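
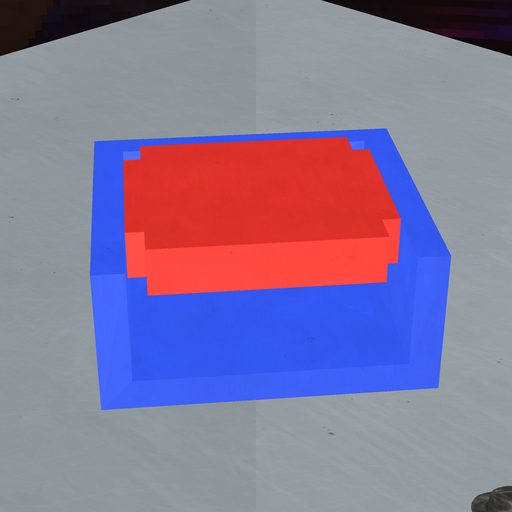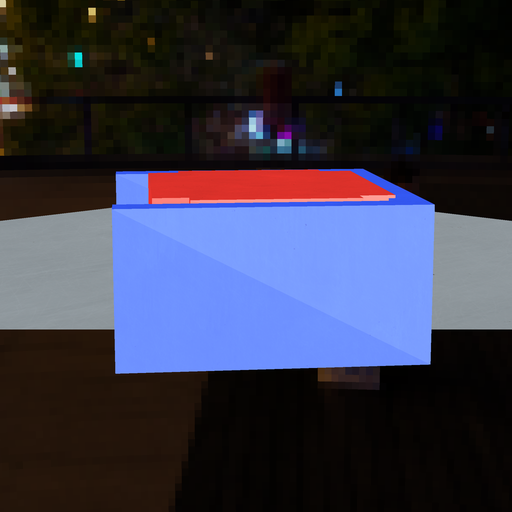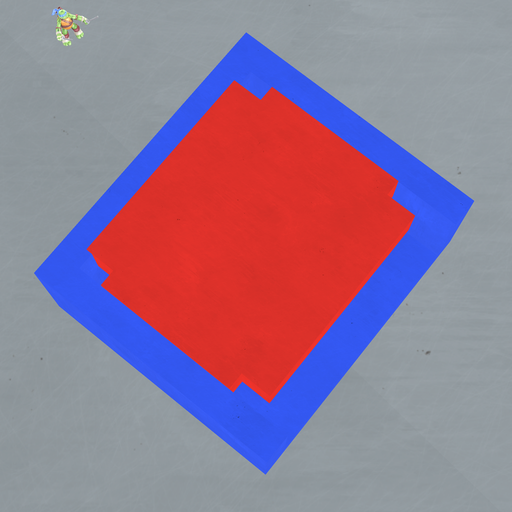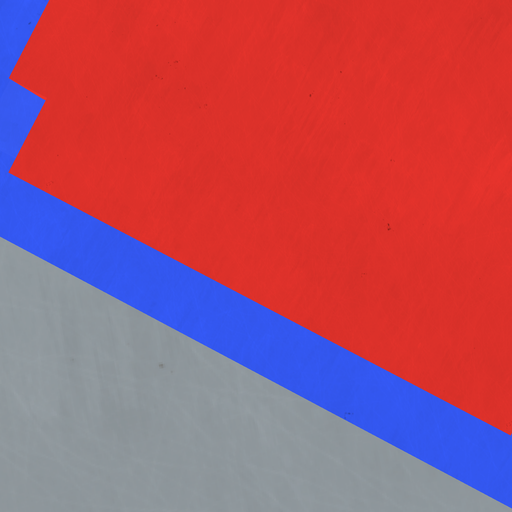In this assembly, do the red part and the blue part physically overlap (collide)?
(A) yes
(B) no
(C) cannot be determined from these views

(A) yes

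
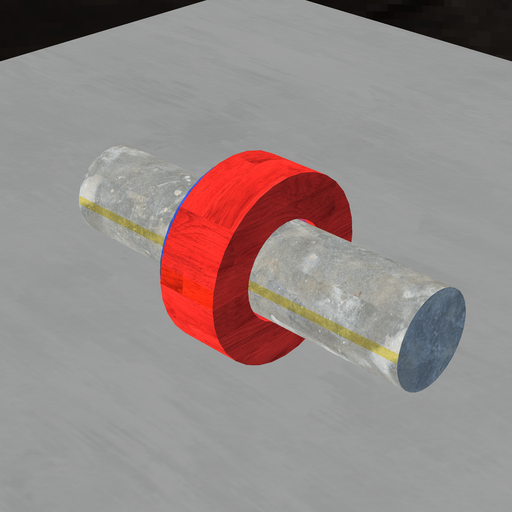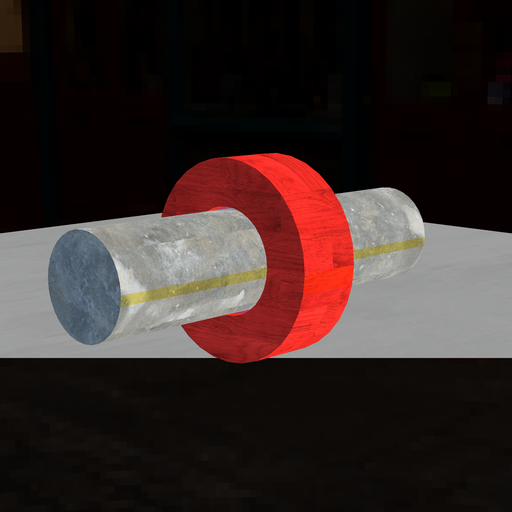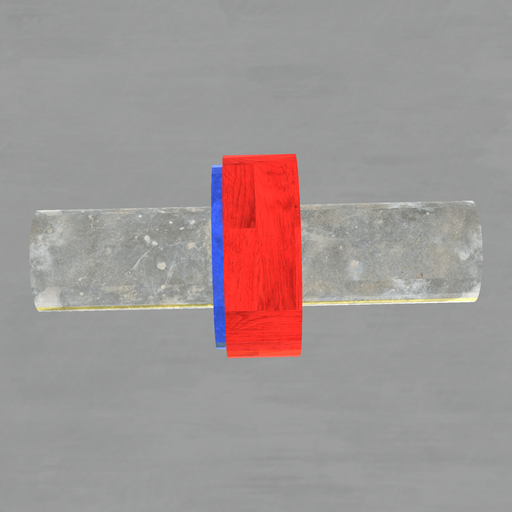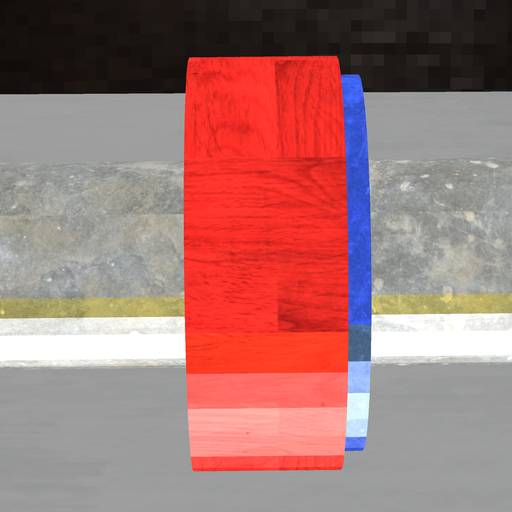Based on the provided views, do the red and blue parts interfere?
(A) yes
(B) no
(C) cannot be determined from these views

(A) yes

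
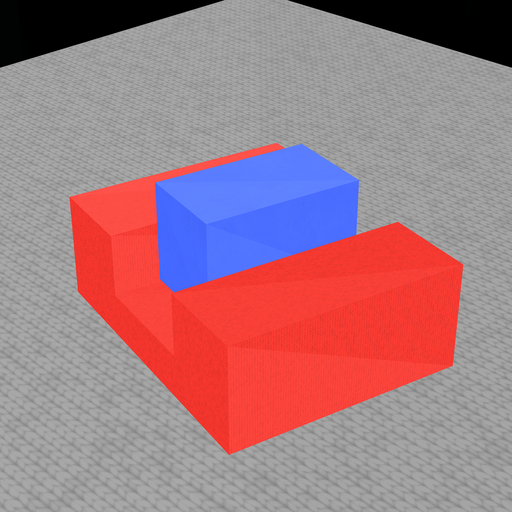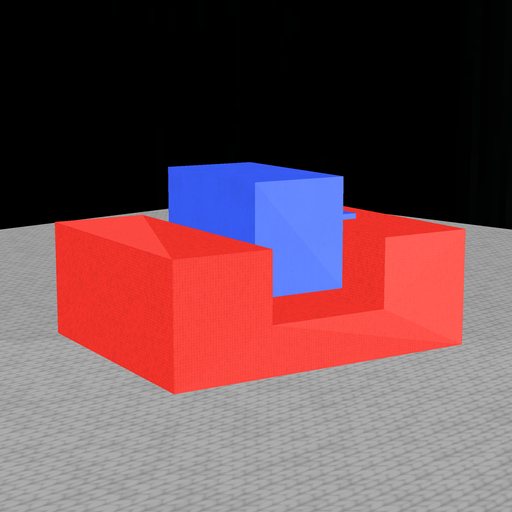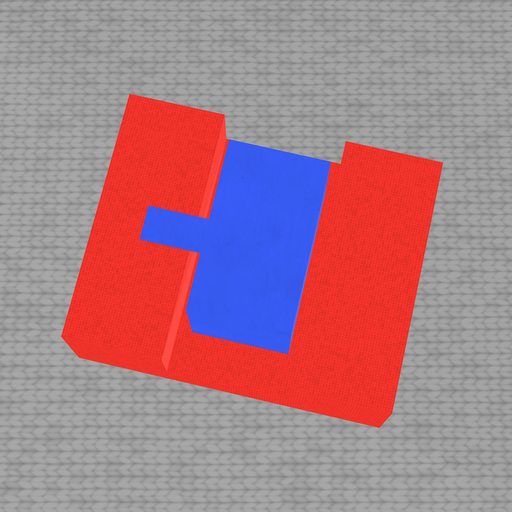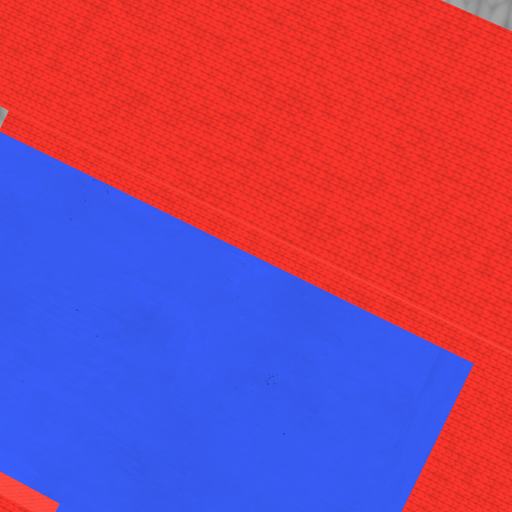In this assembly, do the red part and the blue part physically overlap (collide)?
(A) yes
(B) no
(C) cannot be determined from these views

(B) no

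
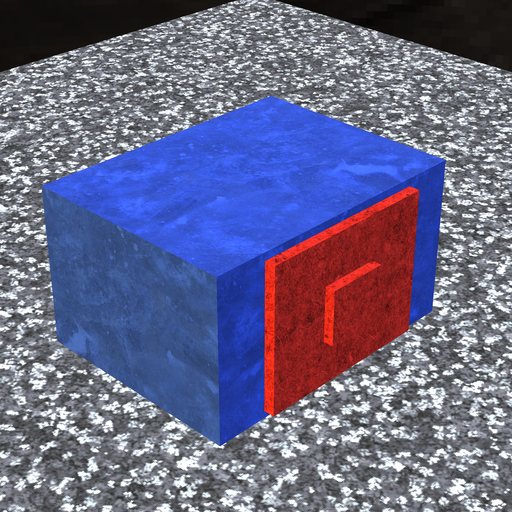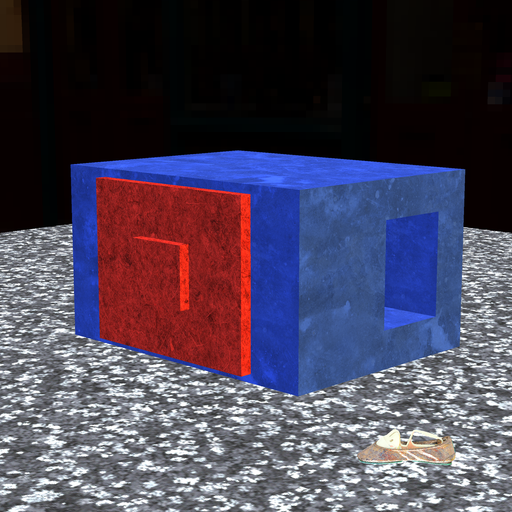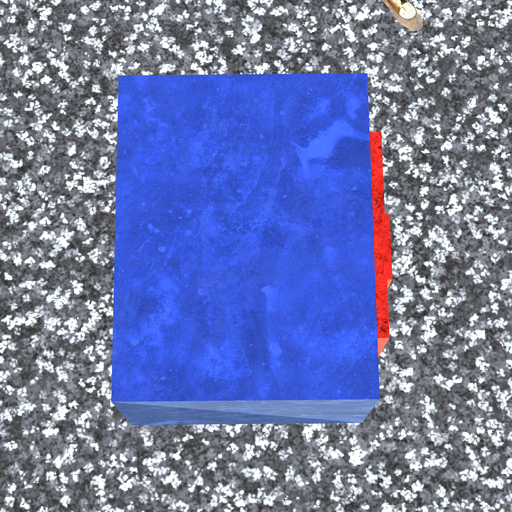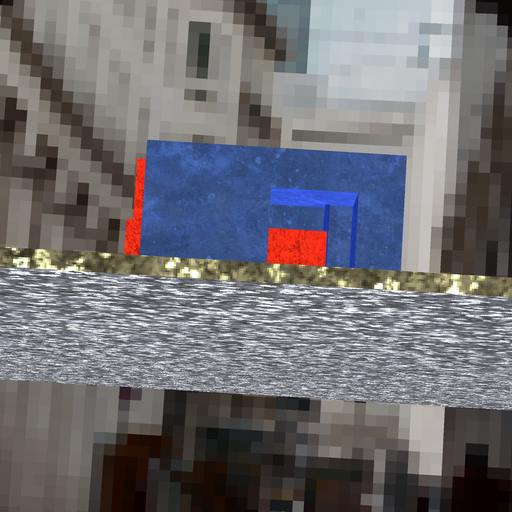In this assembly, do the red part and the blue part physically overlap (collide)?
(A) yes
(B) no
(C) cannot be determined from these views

(A) yes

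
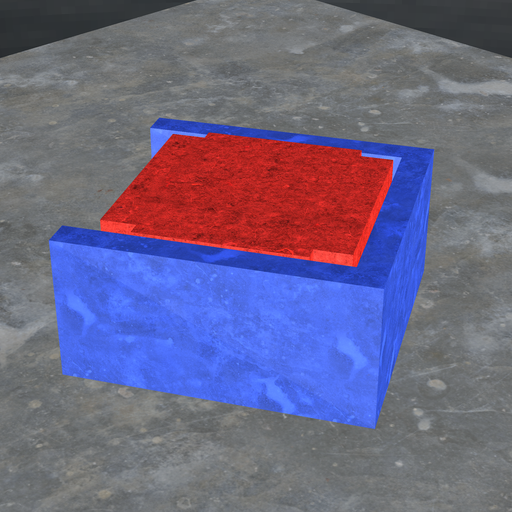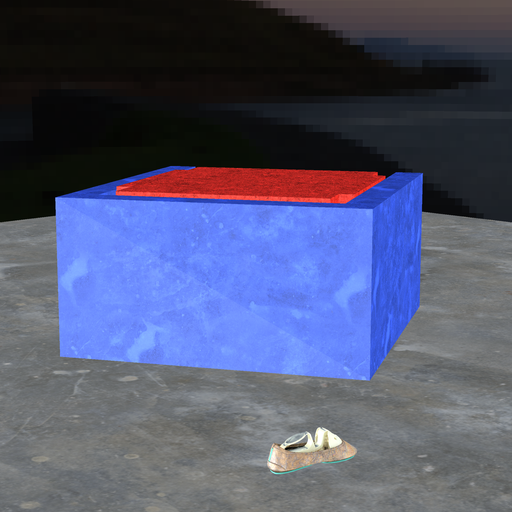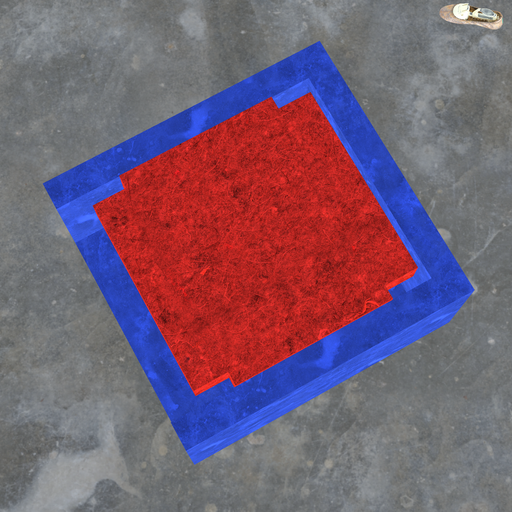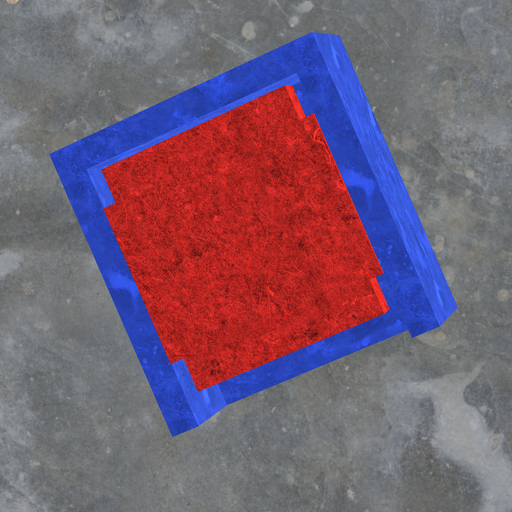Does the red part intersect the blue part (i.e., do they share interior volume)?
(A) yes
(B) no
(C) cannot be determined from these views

(B) no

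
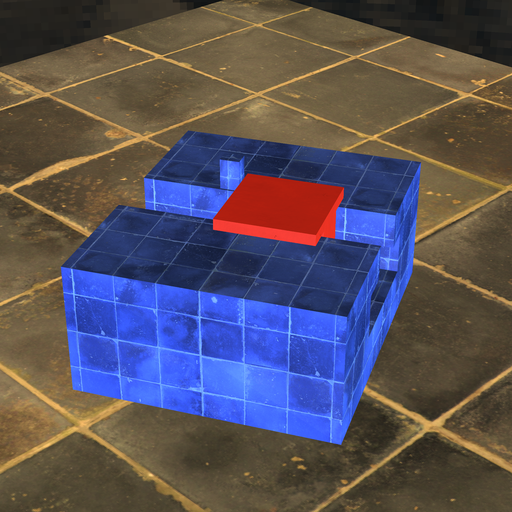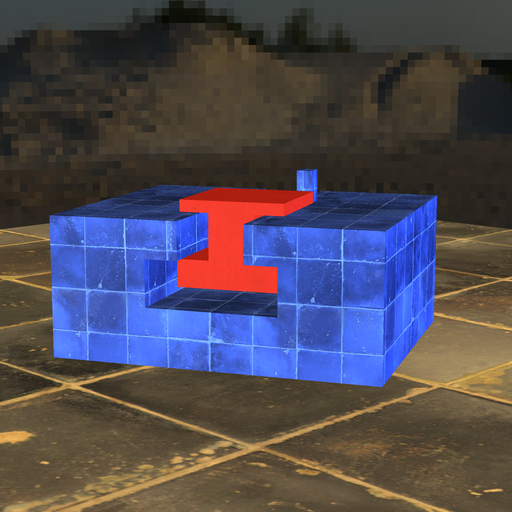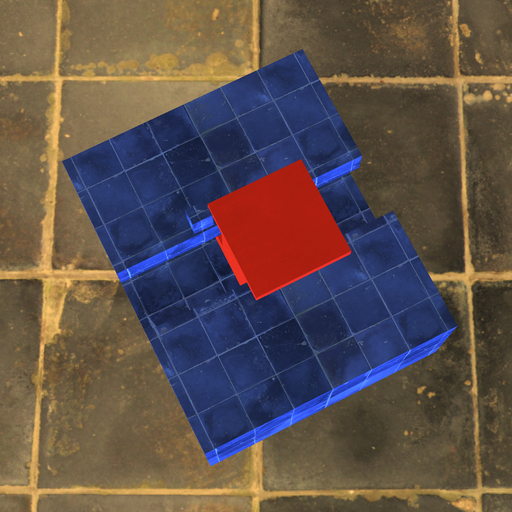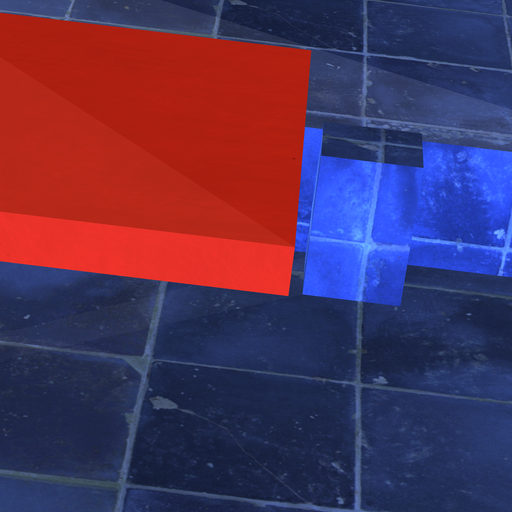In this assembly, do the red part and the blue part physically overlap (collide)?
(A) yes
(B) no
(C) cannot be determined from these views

(B) no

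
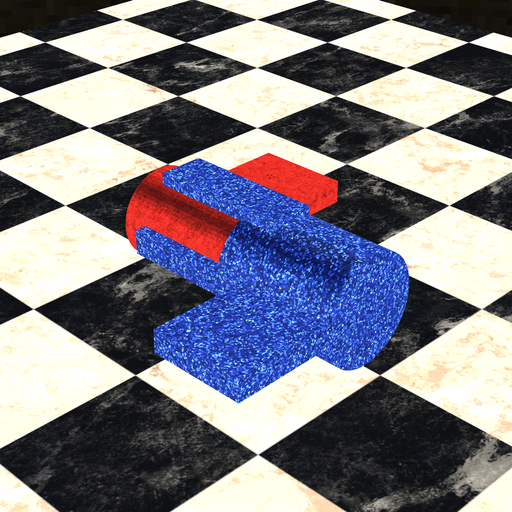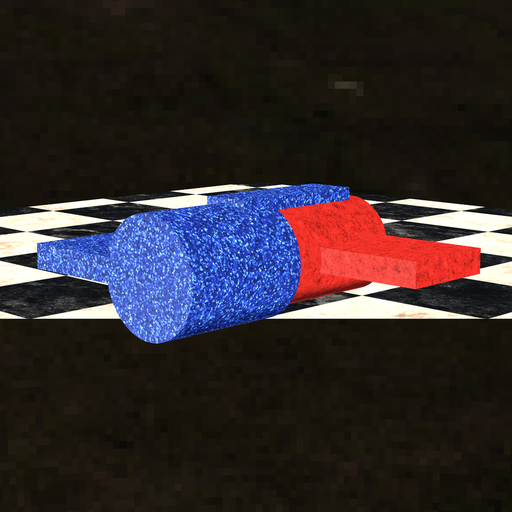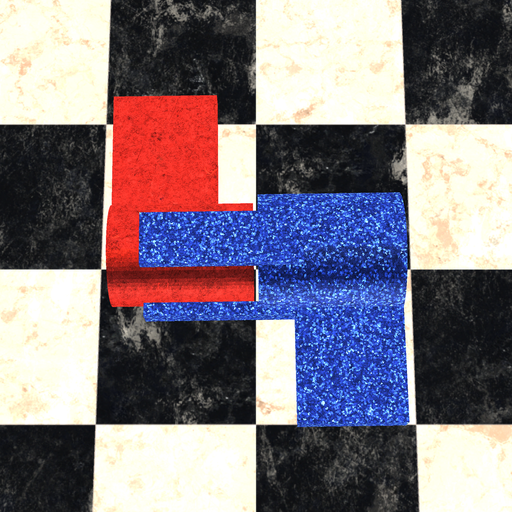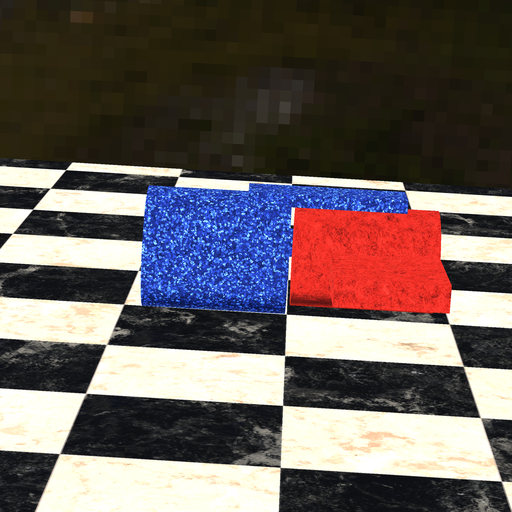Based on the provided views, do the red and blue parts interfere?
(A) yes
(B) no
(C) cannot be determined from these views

(B) no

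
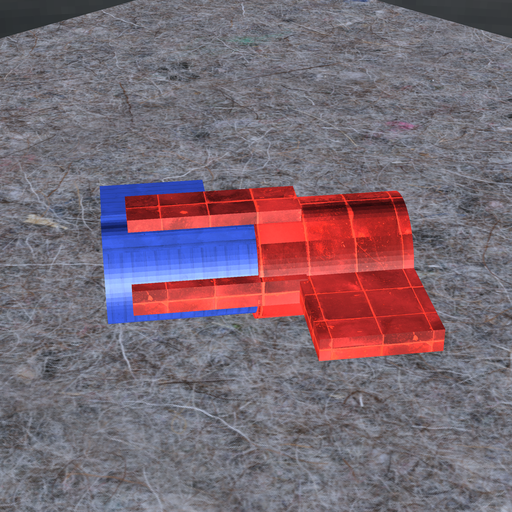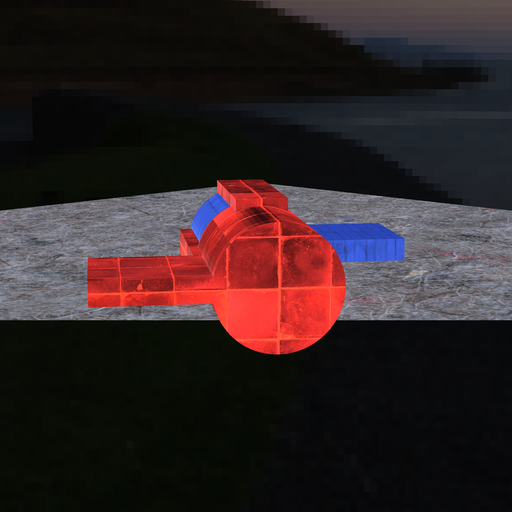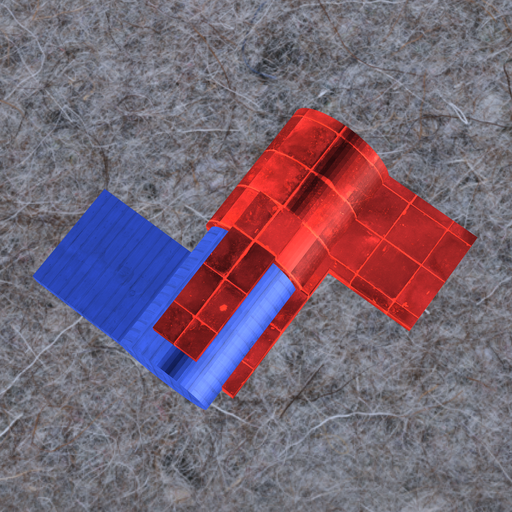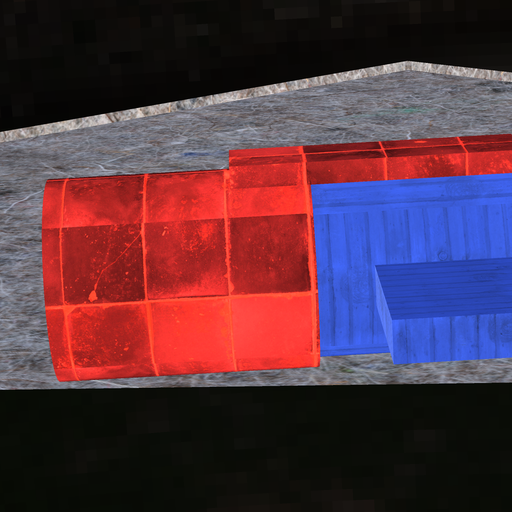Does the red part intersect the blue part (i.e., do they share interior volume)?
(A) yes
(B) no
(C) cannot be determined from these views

(A) yes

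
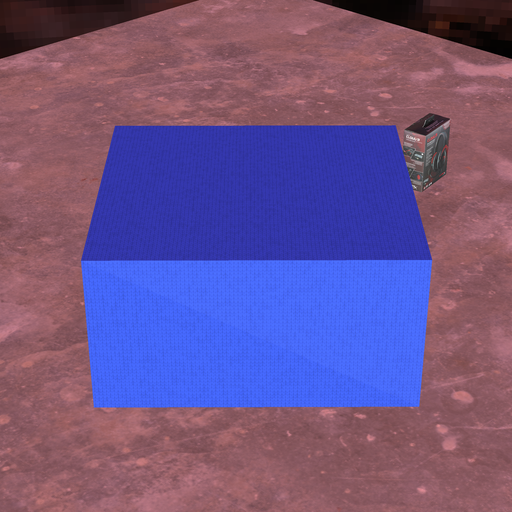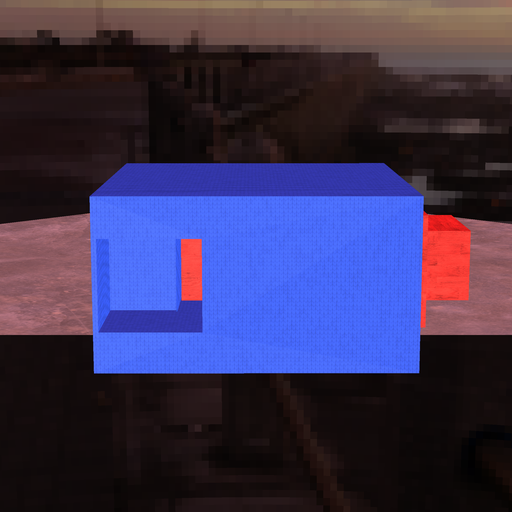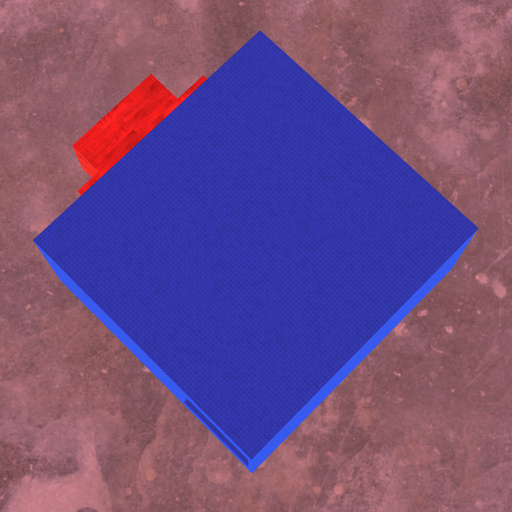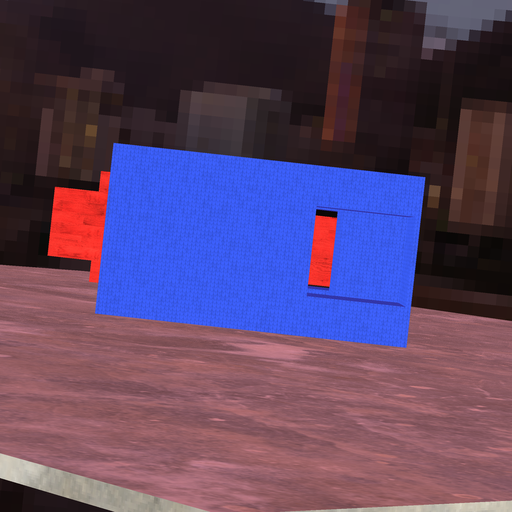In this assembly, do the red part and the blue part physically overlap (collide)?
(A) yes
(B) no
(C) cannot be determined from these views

(B) no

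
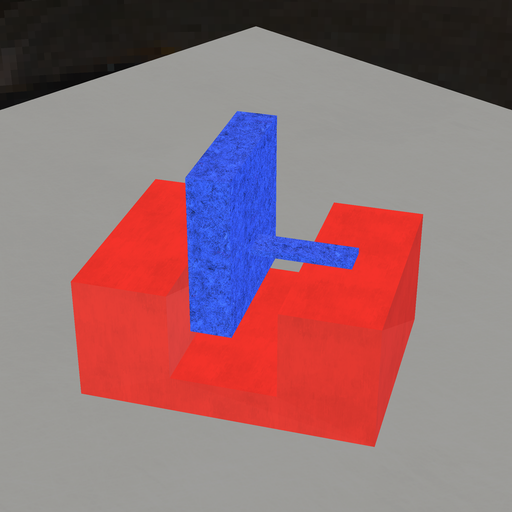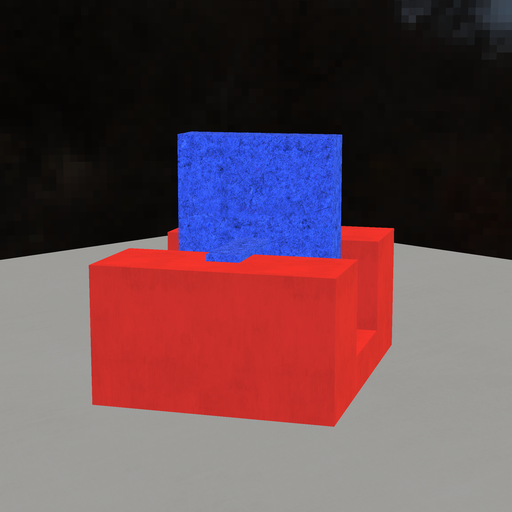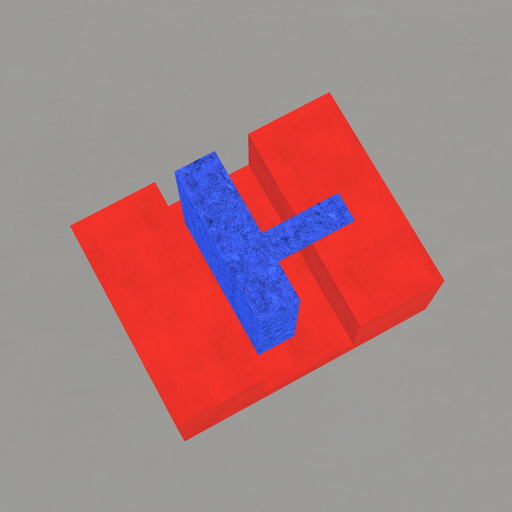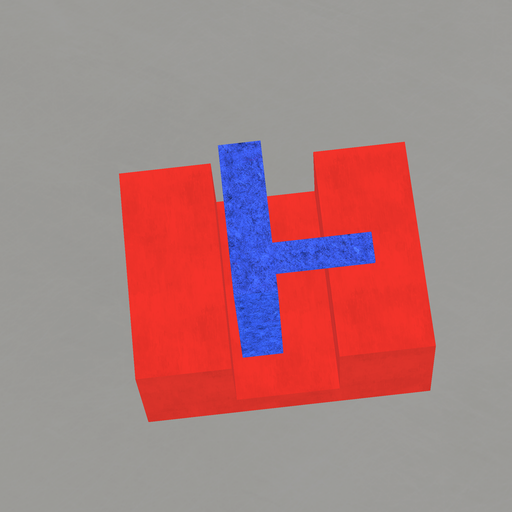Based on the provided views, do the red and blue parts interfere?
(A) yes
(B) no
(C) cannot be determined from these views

(B) no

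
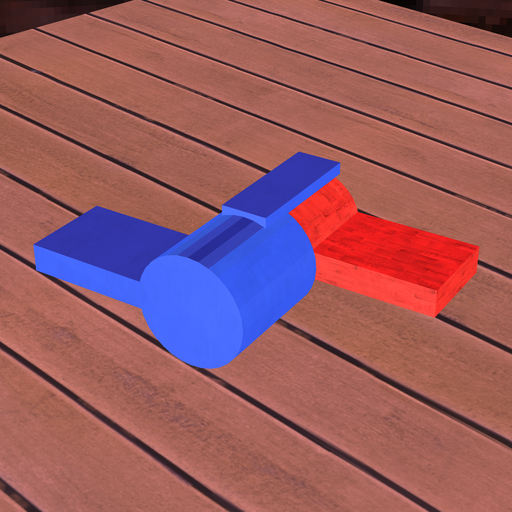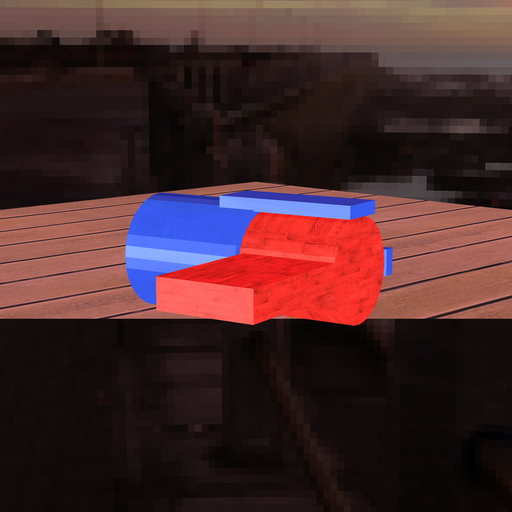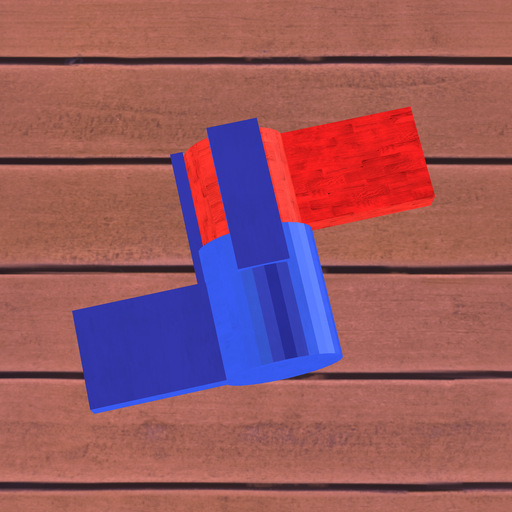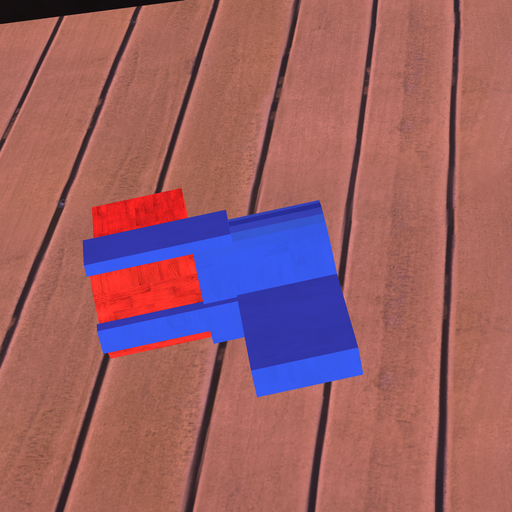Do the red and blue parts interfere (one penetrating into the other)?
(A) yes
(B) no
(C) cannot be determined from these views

(A) yes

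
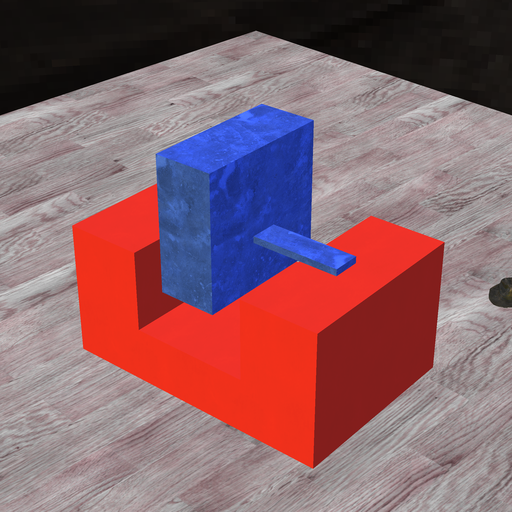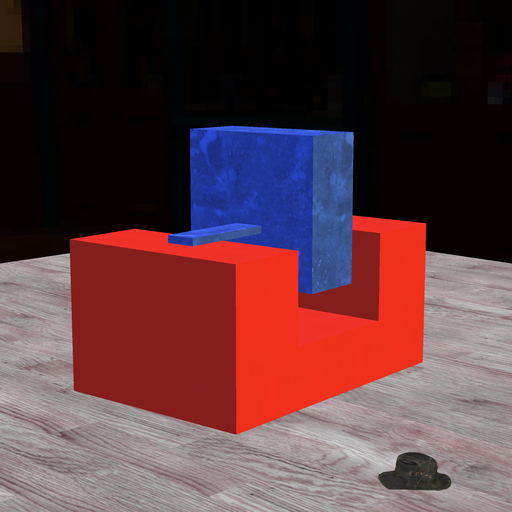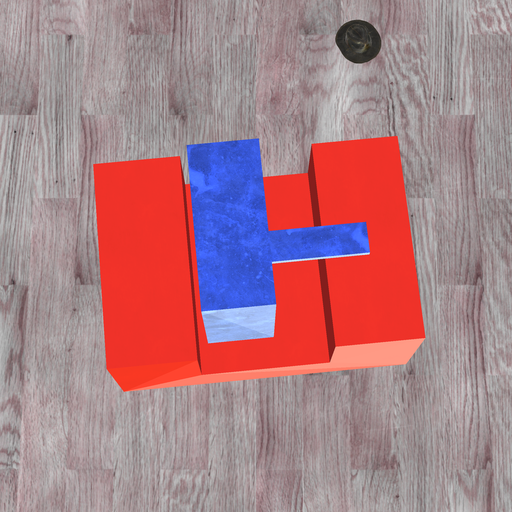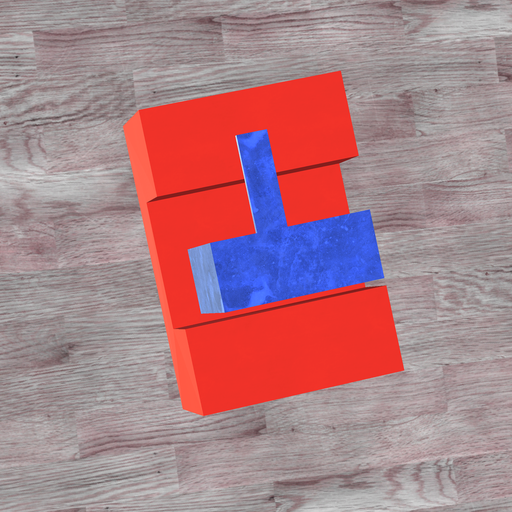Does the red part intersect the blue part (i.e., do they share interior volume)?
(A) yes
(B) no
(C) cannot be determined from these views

(B) no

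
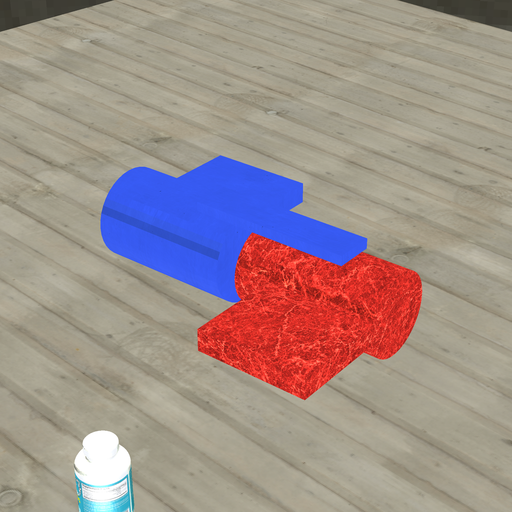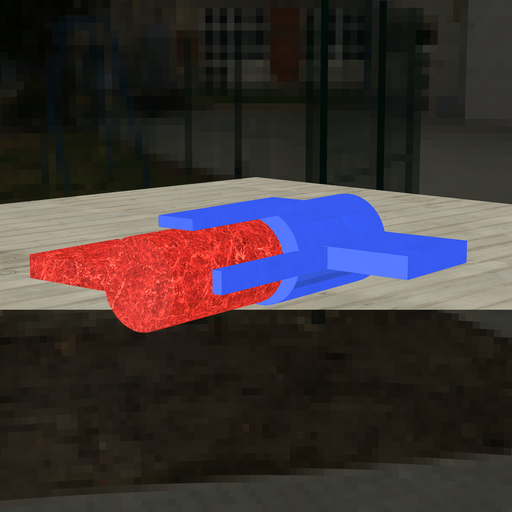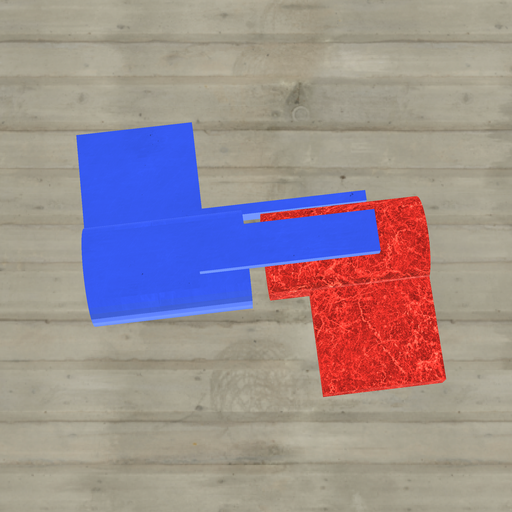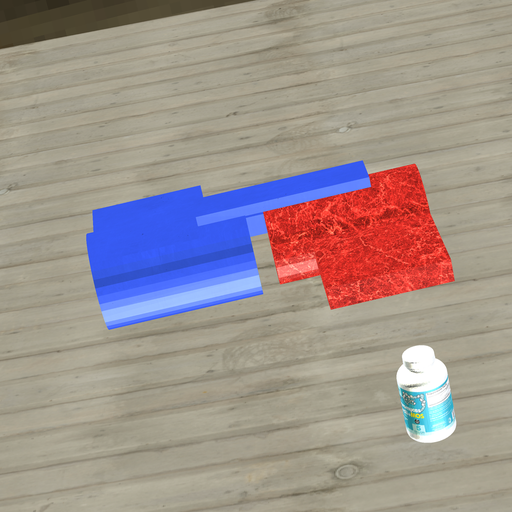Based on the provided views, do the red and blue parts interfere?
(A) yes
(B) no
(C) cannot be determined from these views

(B) no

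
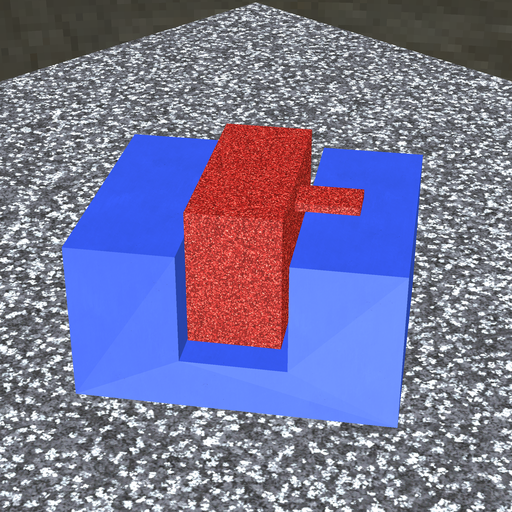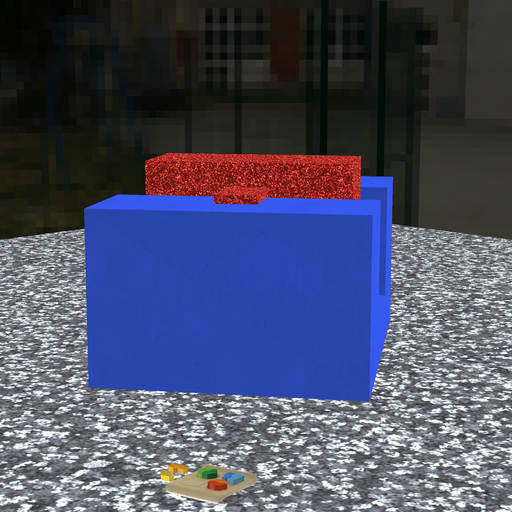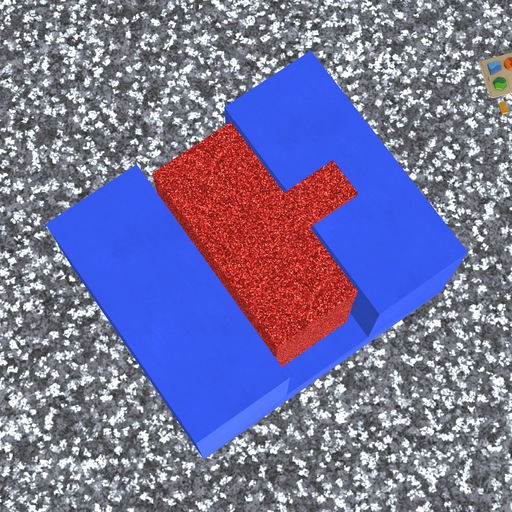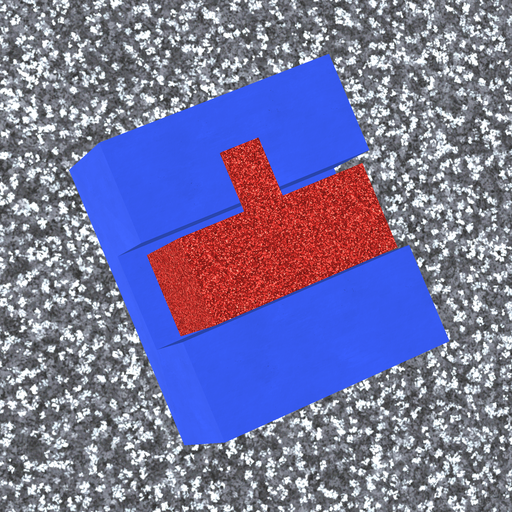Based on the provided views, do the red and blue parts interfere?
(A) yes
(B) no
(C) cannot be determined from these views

(B) no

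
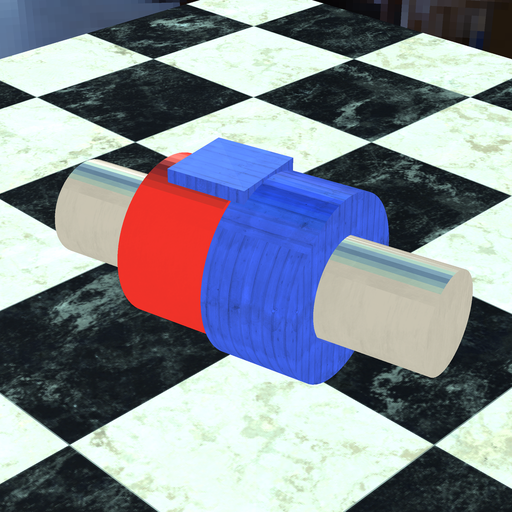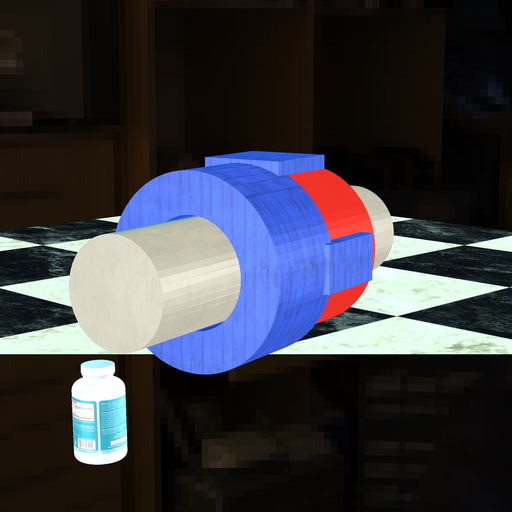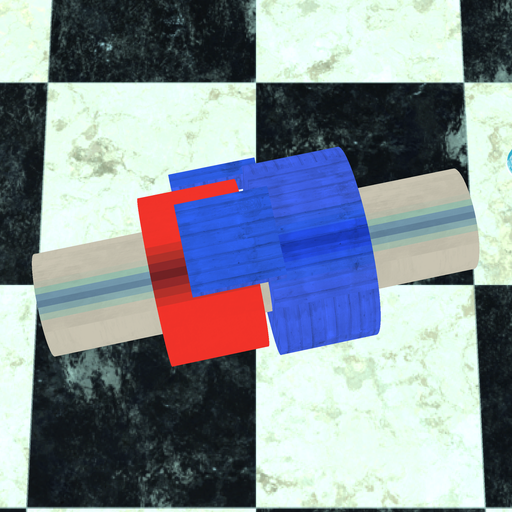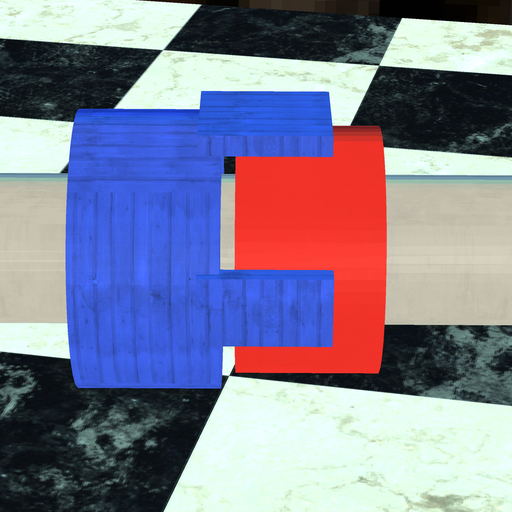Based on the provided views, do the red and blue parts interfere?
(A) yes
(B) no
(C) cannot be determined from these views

(B) no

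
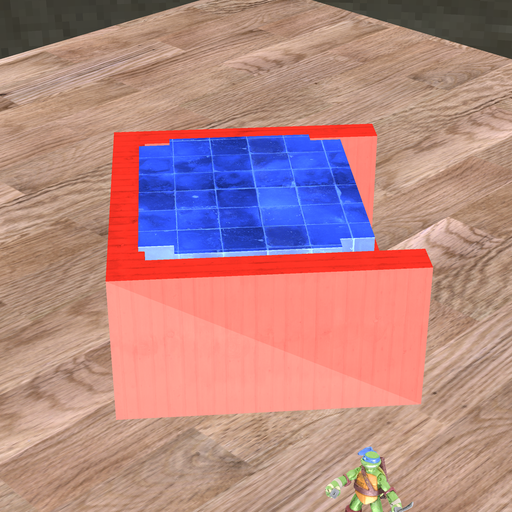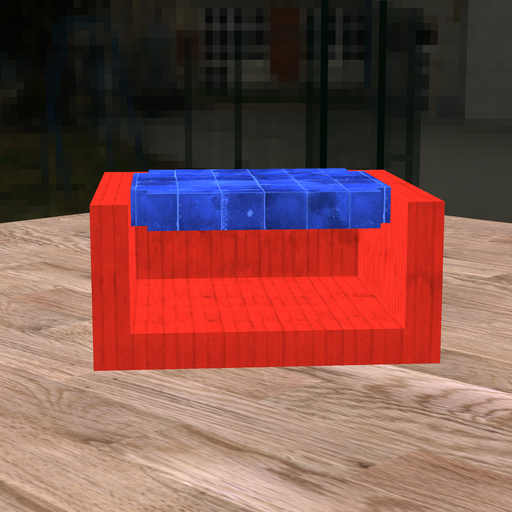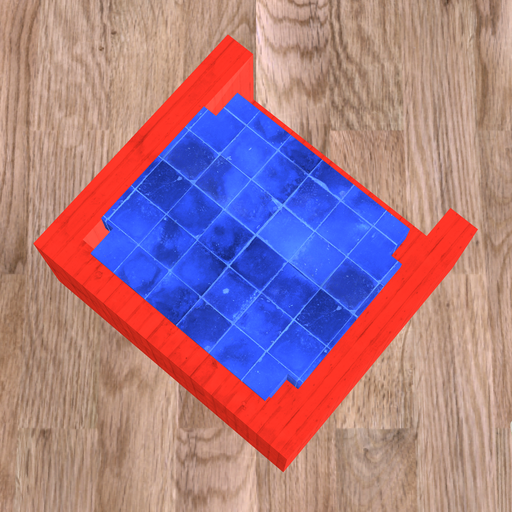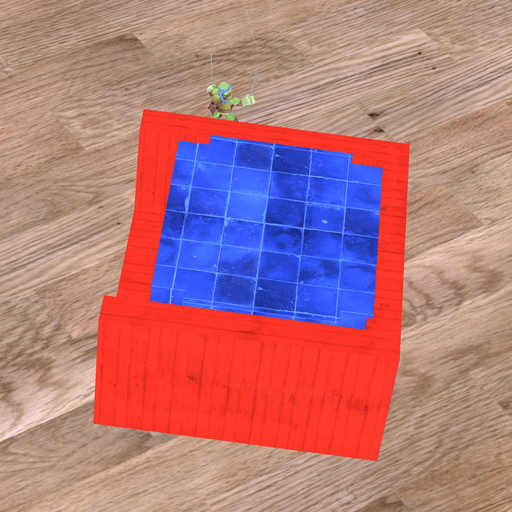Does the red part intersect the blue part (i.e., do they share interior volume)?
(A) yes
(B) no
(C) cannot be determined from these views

(A) yes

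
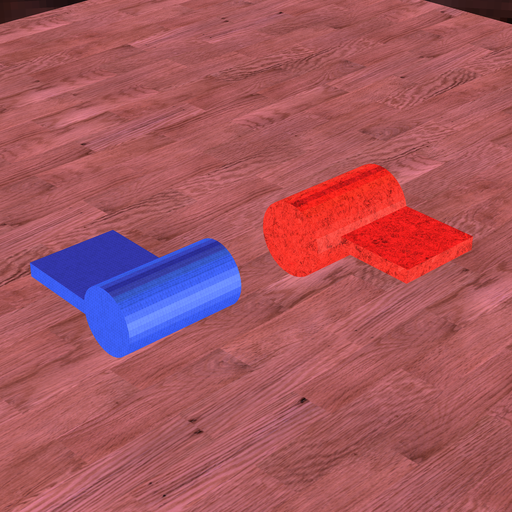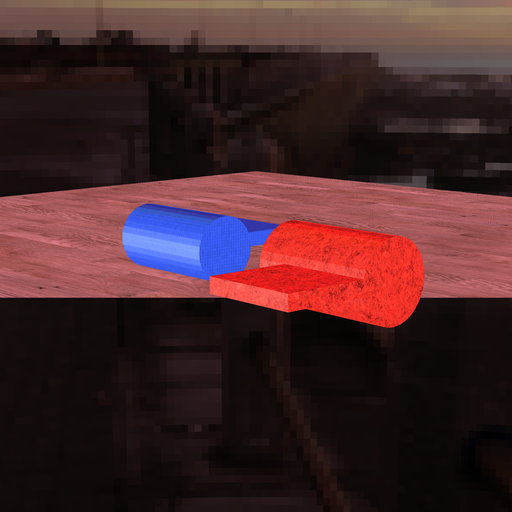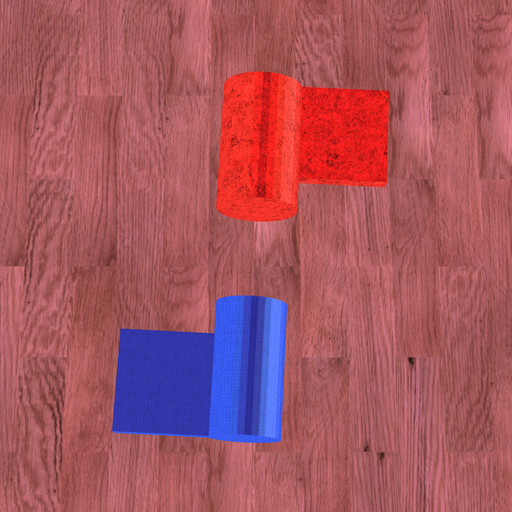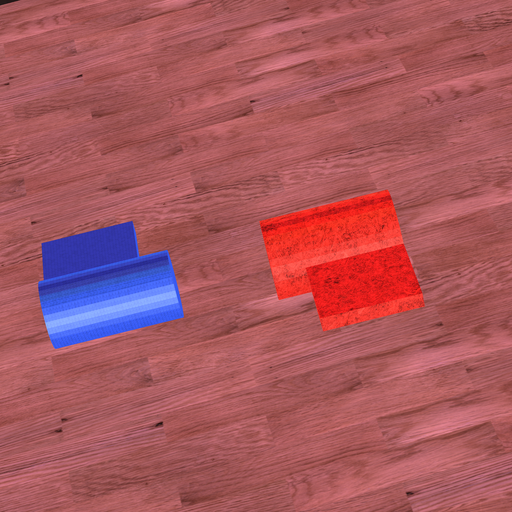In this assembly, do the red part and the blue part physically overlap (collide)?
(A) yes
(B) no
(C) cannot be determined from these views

(B) no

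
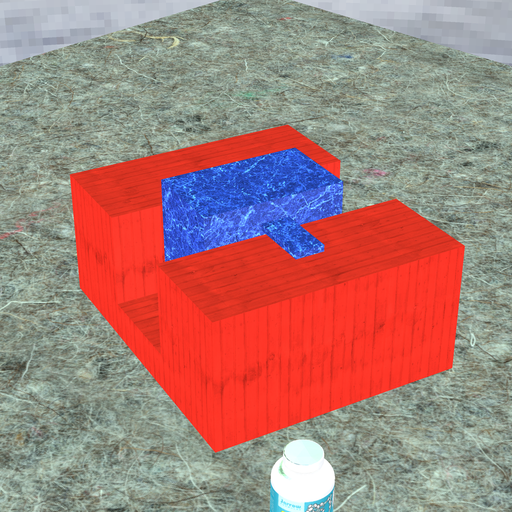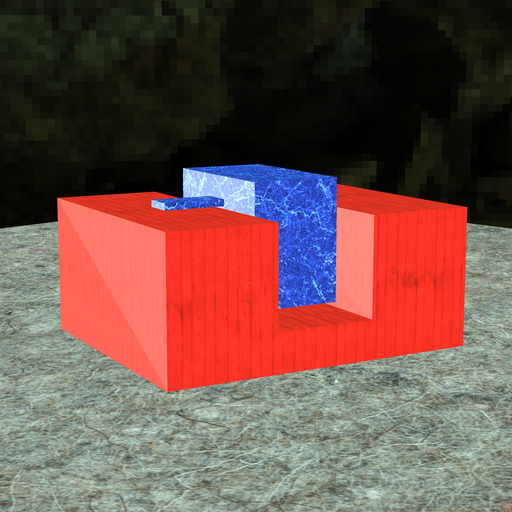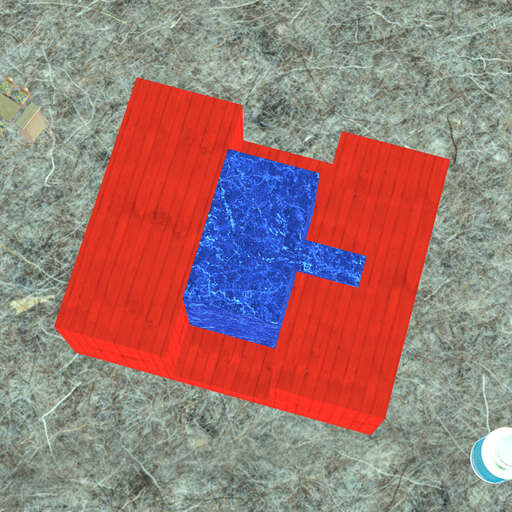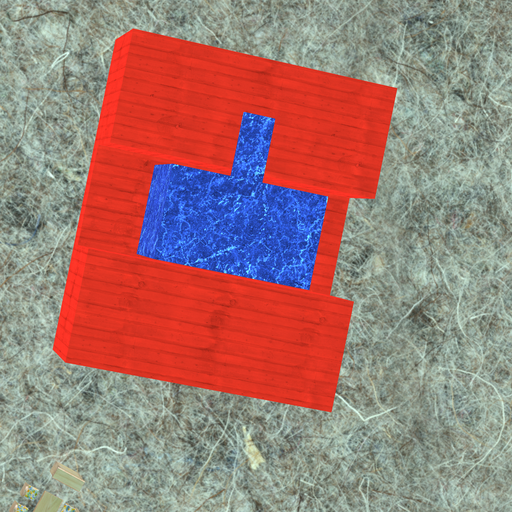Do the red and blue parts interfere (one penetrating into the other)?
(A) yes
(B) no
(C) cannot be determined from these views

(B) no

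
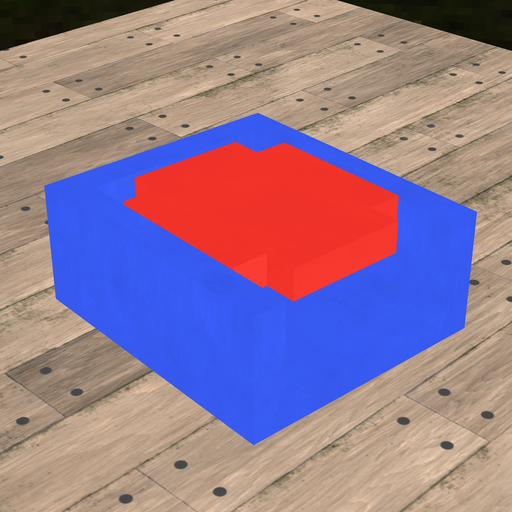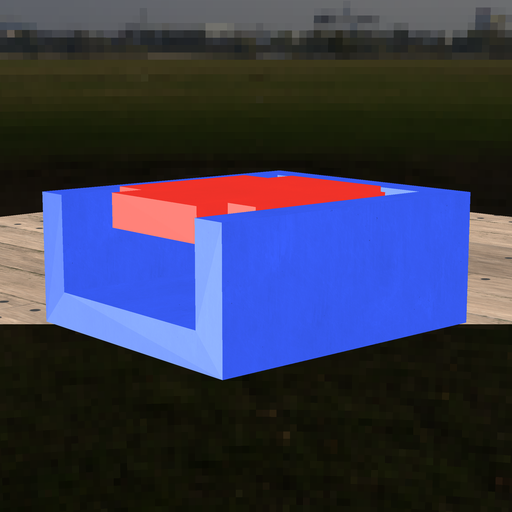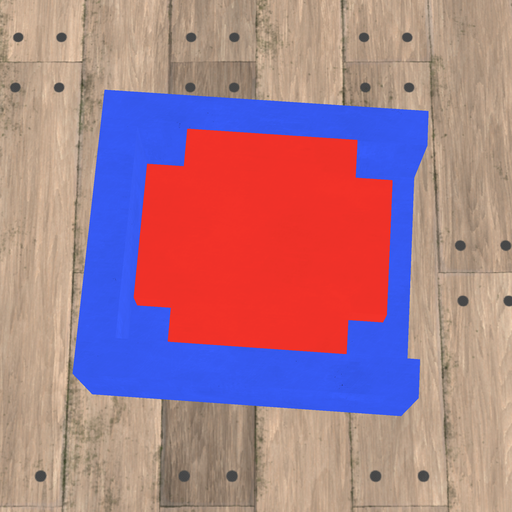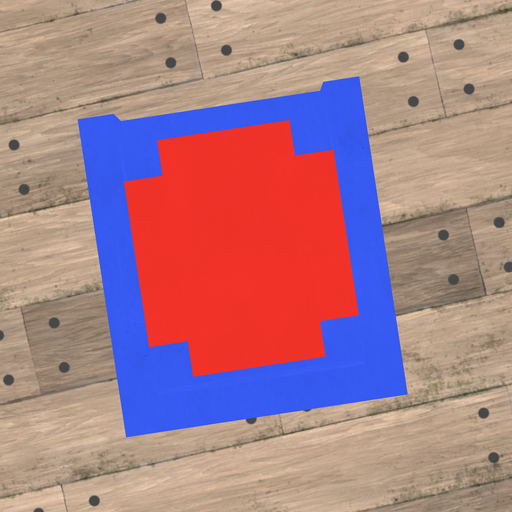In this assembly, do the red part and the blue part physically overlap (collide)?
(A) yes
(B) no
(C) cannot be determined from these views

(B) no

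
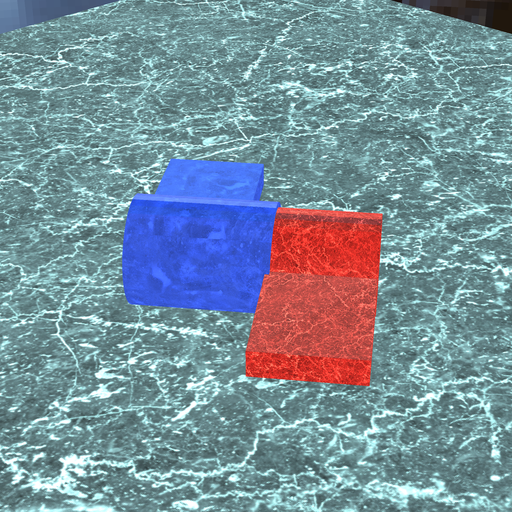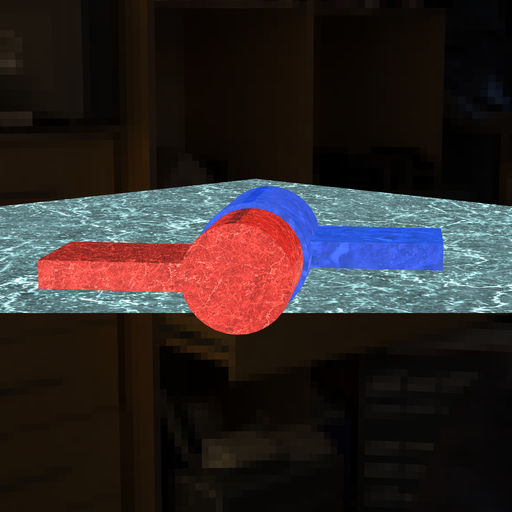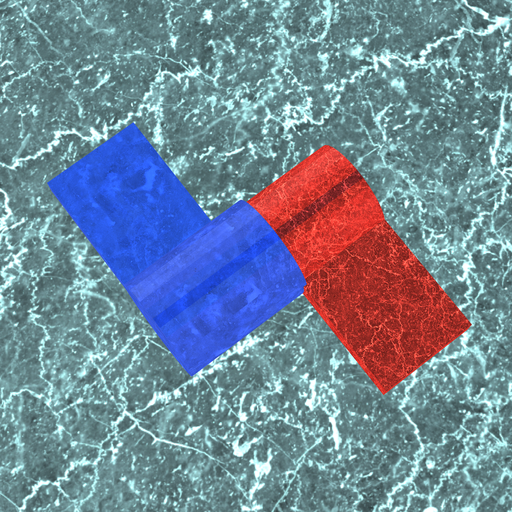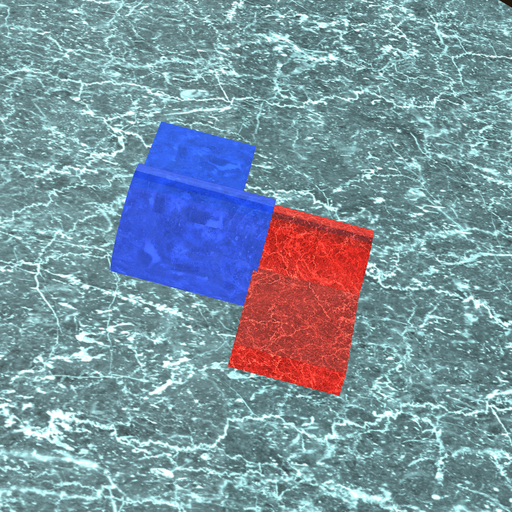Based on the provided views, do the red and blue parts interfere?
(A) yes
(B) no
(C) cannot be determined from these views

(A) yes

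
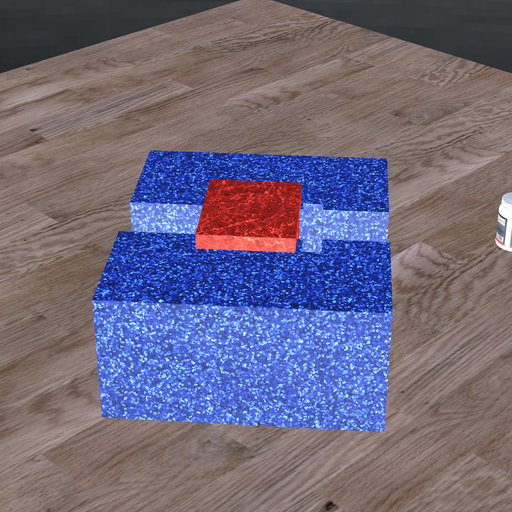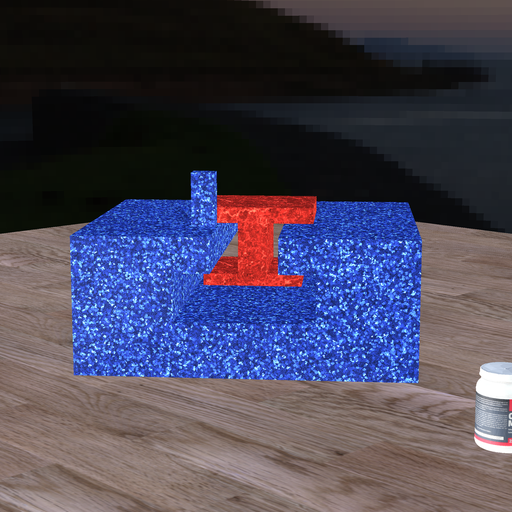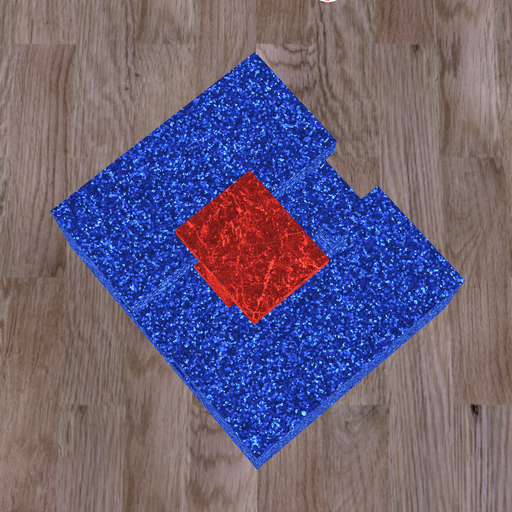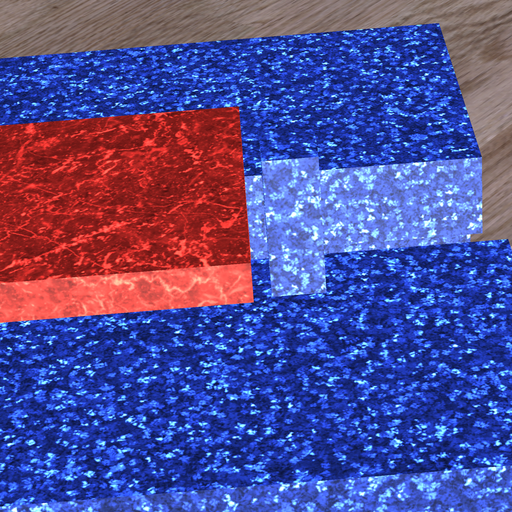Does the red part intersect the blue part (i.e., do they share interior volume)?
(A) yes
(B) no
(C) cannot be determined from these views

(B) no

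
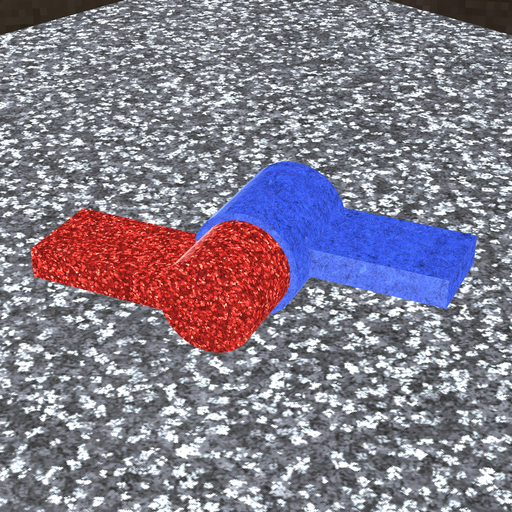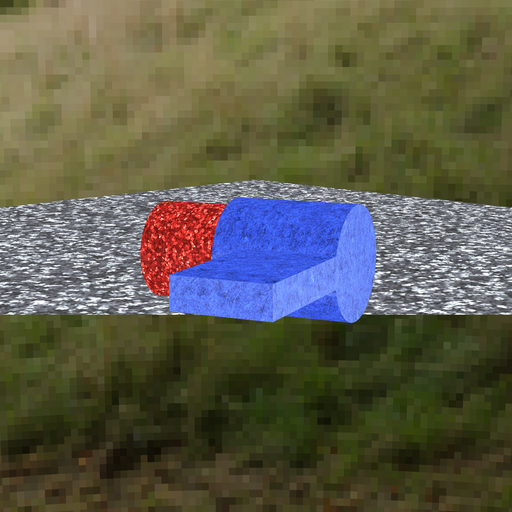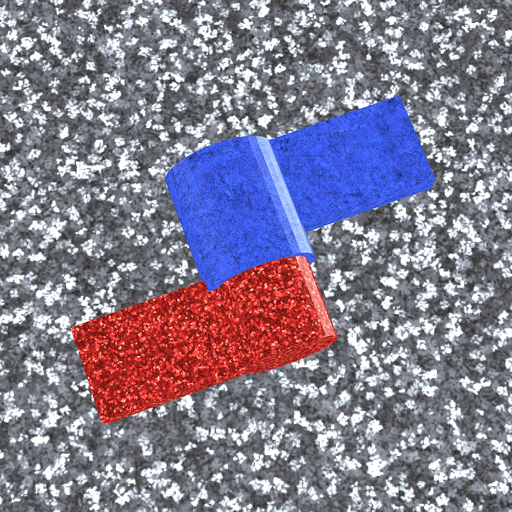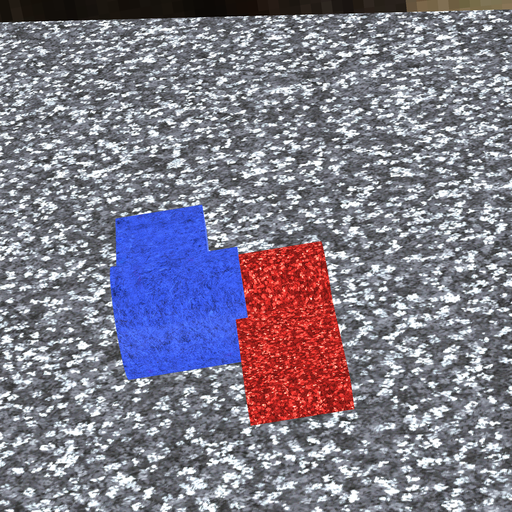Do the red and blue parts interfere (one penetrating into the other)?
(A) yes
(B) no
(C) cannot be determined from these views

(A) yes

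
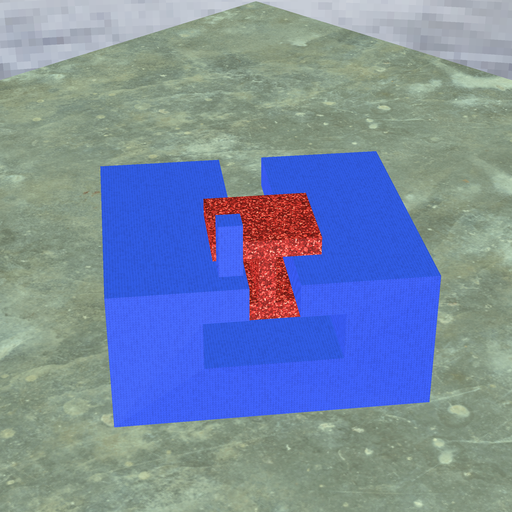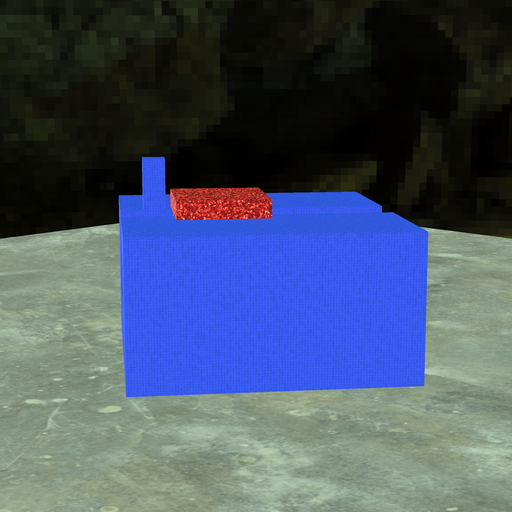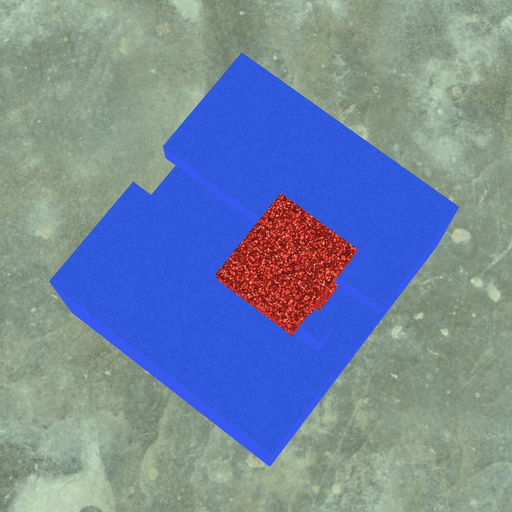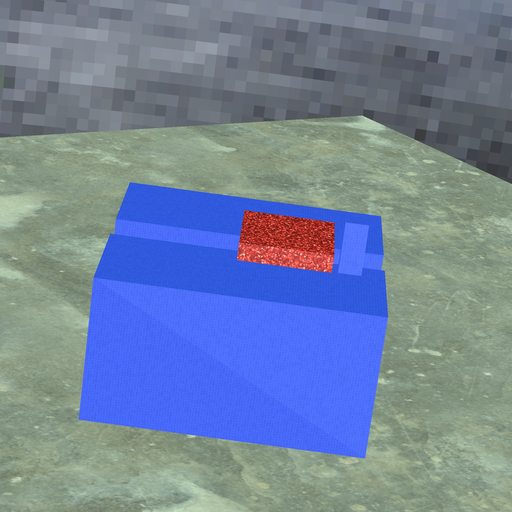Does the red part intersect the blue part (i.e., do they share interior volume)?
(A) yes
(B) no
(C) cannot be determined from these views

(B) no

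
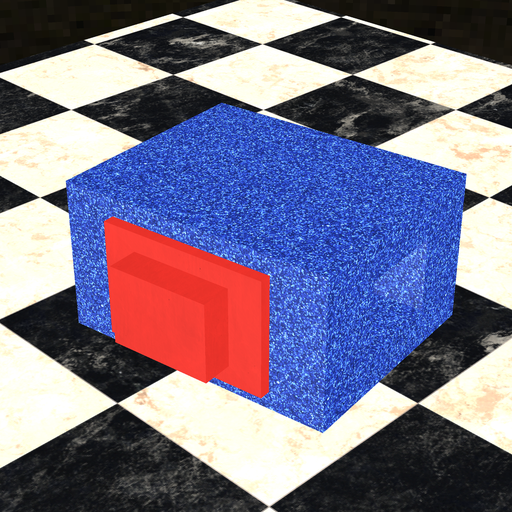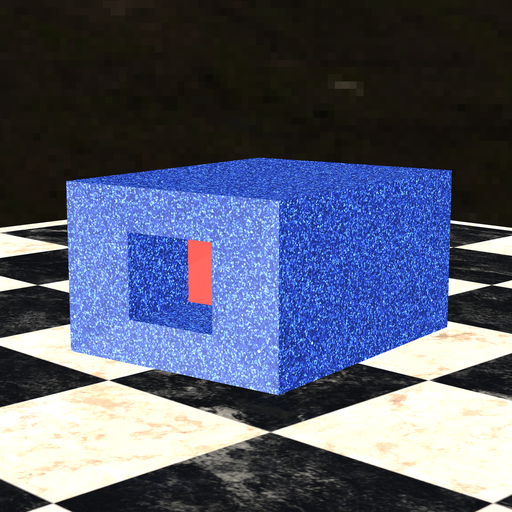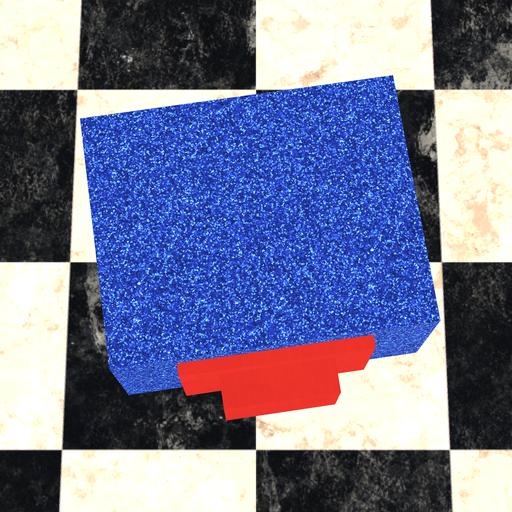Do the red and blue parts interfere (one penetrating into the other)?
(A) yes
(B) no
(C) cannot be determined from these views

(C) cannot be determined from these views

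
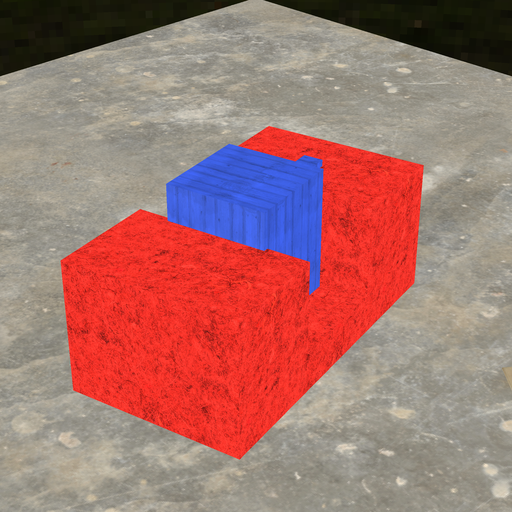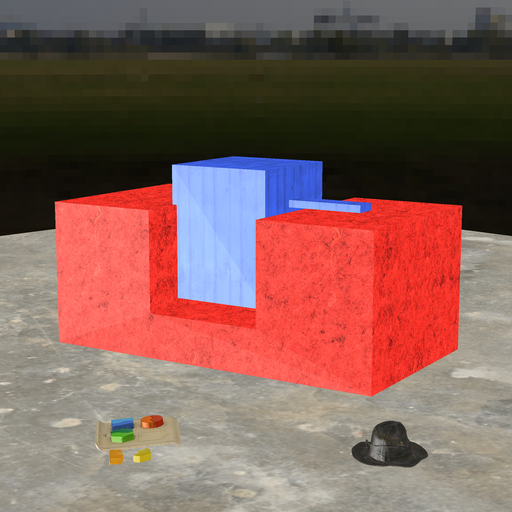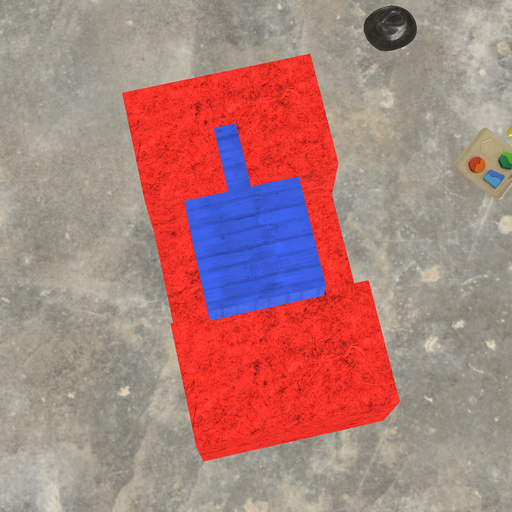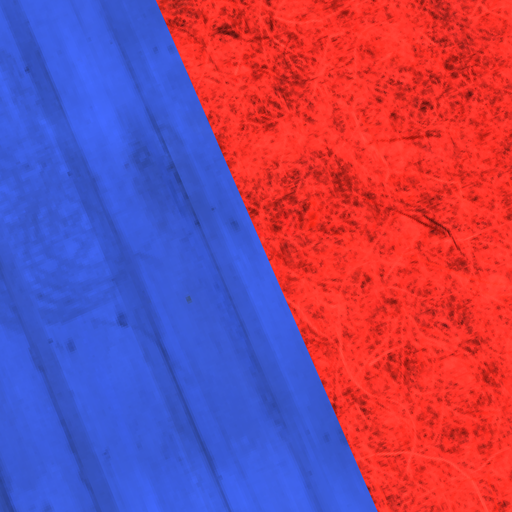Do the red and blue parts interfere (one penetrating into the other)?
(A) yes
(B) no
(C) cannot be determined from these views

(A) yes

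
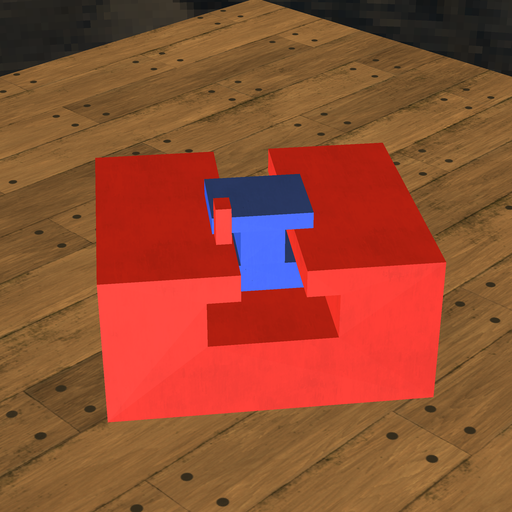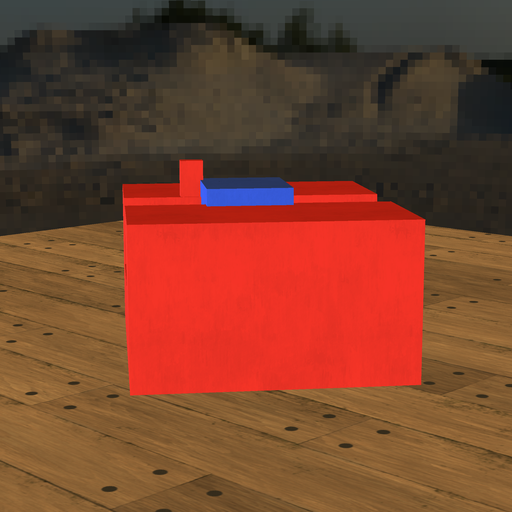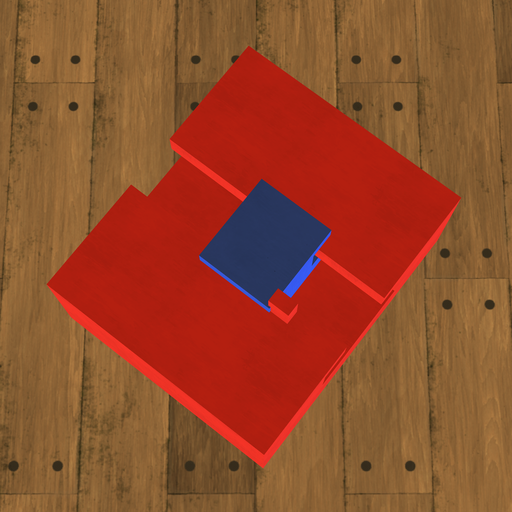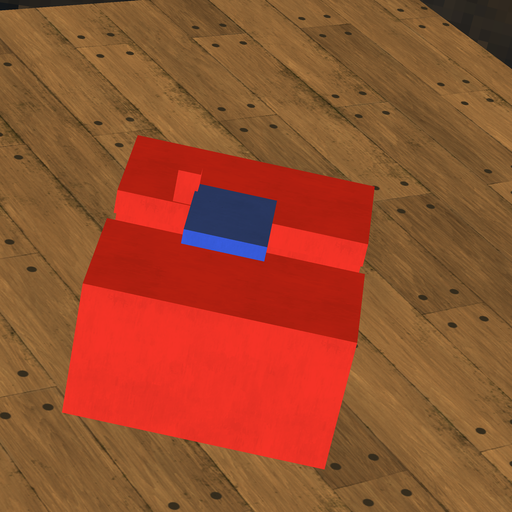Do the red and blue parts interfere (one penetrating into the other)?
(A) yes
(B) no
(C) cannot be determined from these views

(A) yes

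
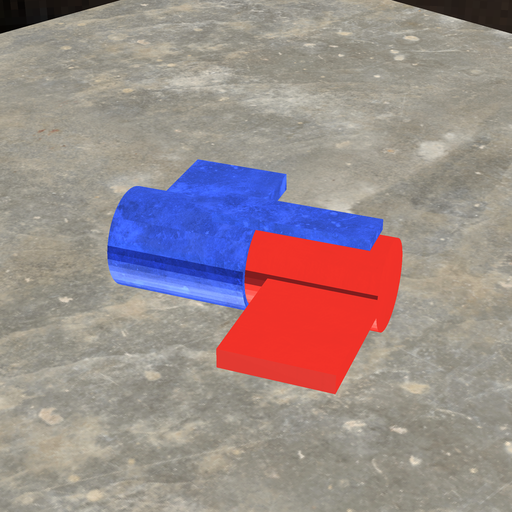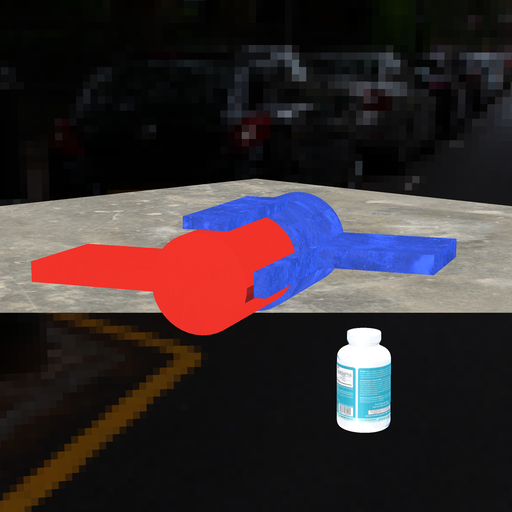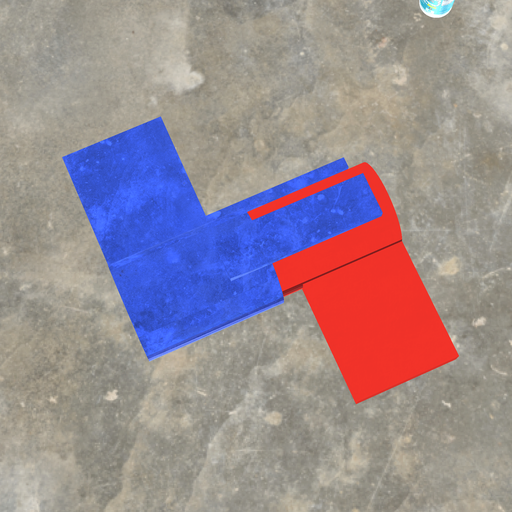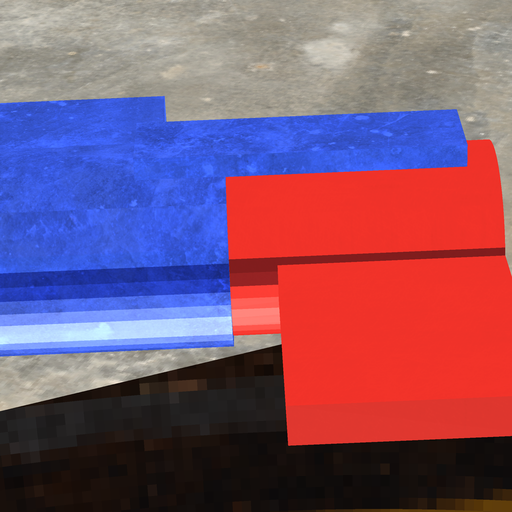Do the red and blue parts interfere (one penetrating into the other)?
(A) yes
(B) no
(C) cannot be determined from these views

(A) yes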